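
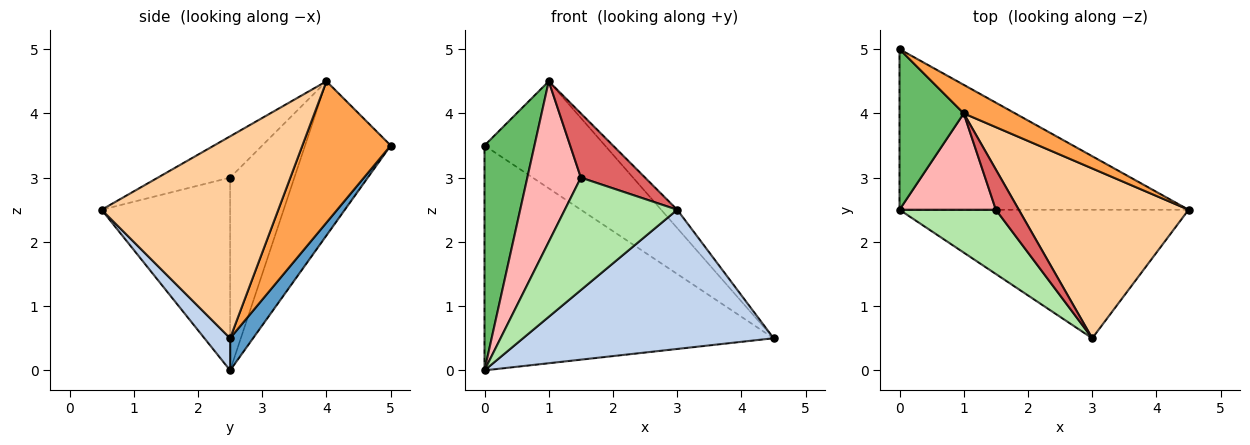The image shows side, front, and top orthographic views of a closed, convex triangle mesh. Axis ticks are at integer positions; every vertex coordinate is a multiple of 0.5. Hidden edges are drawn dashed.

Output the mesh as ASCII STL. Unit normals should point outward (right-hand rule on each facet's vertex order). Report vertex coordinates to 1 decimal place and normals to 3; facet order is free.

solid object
 facet normal 0.064 0.812 -0.580
  outer loop
   vertex 0.0 2.5 0.0
   vertex 0.0 5.0 3.5
   vertex 4.5 2.5 0.5
  endloop
 endfacet
 facet normal 0.075 -0.733 -0.676
  outer loop
   vertex 0.0 2.5 0.0
   vertex 4.5 2.5 0.5
   vertex 3.0 0.5 2.5
  endloop
 endfacet
 facet normal 0.578 0.788 0.210
  outer loop
   vertex 1.0 4.0 4.5
   vertex 4.5 2.5 0.5
   vertex 0.0 5.0 3.5
  endloop
 endfacet
 facet normal 0.764 0.069 0.642
  outer loop
   vertex 1.0 4.0 4.5
   vertex 3.0 0.5 2.5
   vertex 4.5 2.5 0.5
  endloop
 endfacet
 facet normal -0.813 -0.474 0.339
  outer loop
   vertex 1.0 4.0 4.5
   vertex 0.0 5.0 3.5
   vertex 0.0 2.5 0.0
  endloop
 endfacet
 facet normal -0.704 -0.616 0.352
  outer loop
   vertex 1.5 2.5 3.0
   vertex 0.0 2.5 0.0
   vertex 3.0 0.5 2.5
  endloop
 endfacet
 facet normal -0.690 -0.614 0.383
  outer loop
   vertex 1.5 2.5 3.0
   vertex 3.0 0.5 2.5
   vertex 1.0 4.0 4.5
  endloop
 endfacet
 facet normal -0.717 -0.598 0.359
  outer loop
   vertex 1.5 2.5 3.0
   vertex 1.0 4.0 4.5
   vertex 0.0 2.5 0.0
  endloop
 endfacet
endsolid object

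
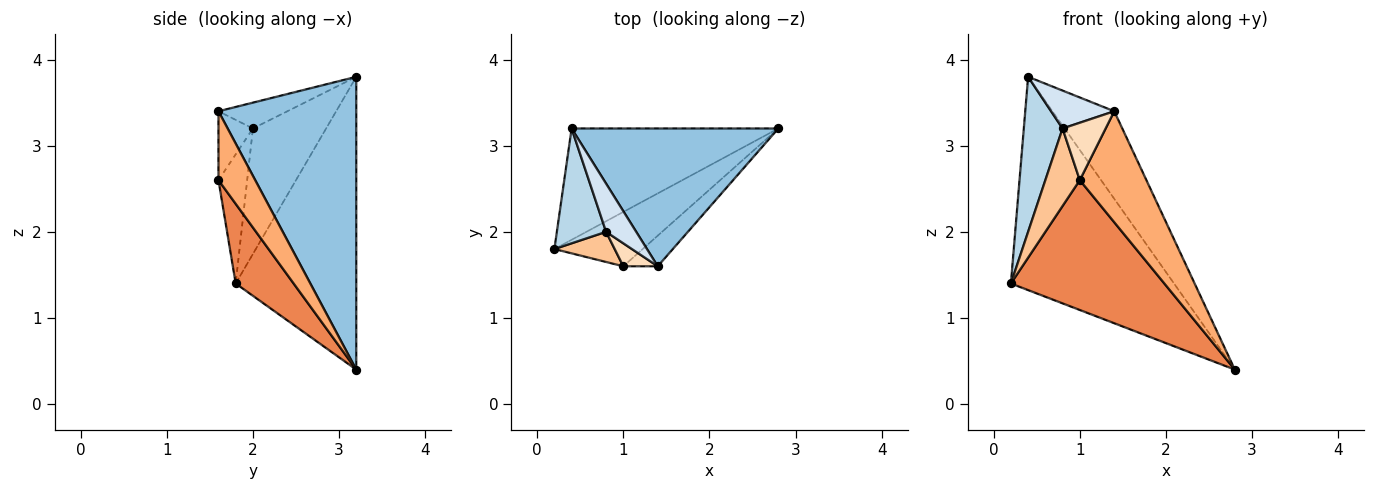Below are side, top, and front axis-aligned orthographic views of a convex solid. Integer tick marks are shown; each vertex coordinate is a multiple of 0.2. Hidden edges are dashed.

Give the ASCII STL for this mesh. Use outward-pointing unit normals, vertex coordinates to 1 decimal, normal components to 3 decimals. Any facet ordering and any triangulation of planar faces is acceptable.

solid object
 facet normal -0.548 0.742 -0.387
  outer loop
   vertex 0.4 3.2 3.8
   vertex 2.8 3.2 0.4
   vertex 0.2 1.8 1.4
  endloop
 endfacet
 facet normal 0.767 0.344 0.541
  outer loop
   vertex 1.4 1.6 3.4
   vertex 2.8 3.2 0.4
   vertex 0.4 3.2 3.8
  endloop
 endfacet
 facet normal -0.835 -0.442 0.327
  outer loop
   vertex 0.8 2.0 3.2
   vertex 0.4 3.2 3.8
   vertex 0.2 1.8 1.4
  endloop
 endfacet
 facet normal -0.559 -0.512 0.652
  outer loop
   vertex 0.8 2.0 3.2
   vertex 1.4 1.6 3.4
   vertex 0.4 3.2 3.8
  endloop
 endfacet
 facet normal 0.329 -0.871 -0.364
  outer loop
   vertex 1.0 1.6 2.6
   vertex 0.2 1.8 1.4
   vertex 2.8 3.2 0.4
  endloop
 endfacet
 facet normal 0.470 -0.851 -0.235
  outer loop
   vertex 1.0 1.6 2.6
   vertex 2.8 3.2 0.4
   vertex 1.4 1.6 3.4
  endloop
 endfacet
 facet normal -0.613 -0.736 0.286
  outer loop
   vertex 1.0 1.6 2.6
   vertex 0.8 2.0 3.2
   vertex 0.2 1.8 1.4
  endloop
 endfacet
 facet normal -0.596 -0.745 0.298
  outer loop
   vertex 1.0 1.6 2.6
   vertex 1.4 1.6 3.4
   vertex 0.8 2.0 3.2
  endloop
 endfacet
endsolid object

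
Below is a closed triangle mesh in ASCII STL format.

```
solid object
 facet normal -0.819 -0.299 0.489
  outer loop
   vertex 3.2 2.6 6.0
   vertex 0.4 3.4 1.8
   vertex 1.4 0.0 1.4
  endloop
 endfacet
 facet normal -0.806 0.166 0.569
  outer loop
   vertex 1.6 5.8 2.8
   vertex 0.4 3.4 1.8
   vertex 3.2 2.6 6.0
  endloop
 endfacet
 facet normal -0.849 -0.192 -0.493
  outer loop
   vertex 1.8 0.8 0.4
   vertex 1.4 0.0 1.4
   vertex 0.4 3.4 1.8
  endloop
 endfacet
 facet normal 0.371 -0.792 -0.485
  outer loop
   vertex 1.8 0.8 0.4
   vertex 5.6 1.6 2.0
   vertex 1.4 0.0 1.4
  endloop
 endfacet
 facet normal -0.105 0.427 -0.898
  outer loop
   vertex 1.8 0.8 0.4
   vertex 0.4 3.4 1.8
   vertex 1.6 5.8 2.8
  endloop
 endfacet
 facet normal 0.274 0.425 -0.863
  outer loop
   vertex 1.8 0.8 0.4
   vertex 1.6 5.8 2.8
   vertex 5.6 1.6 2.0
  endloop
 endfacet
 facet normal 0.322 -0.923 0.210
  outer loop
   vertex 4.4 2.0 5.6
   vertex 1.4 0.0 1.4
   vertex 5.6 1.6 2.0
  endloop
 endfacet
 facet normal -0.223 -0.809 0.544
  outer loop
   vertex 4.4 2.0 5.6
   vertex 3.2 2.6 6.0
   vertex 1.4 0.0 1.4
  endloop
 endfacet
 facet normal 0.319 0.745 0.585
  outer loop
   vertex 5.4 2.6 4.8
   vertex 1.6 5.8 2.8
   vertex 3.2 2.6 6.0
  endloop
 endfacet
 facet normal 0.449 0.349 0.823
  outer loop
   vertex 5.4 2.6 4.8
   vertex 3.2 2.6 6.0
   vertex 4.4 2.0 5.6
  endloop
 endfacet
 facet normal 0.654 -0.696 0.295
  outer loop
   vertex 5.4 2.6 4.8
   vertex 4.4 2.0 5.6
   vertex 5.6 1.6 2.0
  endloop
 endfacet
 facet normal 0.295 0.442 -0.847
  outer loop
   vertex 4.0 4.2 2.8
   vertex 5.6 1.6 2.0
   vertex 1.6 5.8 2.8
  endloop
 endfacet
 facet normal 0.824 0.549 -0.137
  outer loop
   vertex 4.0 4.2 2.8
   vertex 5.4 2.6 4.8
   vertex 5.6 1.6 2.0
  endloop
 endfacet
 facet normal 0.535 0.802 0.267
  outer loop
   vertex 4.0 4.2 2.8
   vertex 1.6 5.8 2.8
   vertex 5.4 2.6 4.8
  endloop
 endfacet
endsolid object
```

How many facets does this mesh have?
14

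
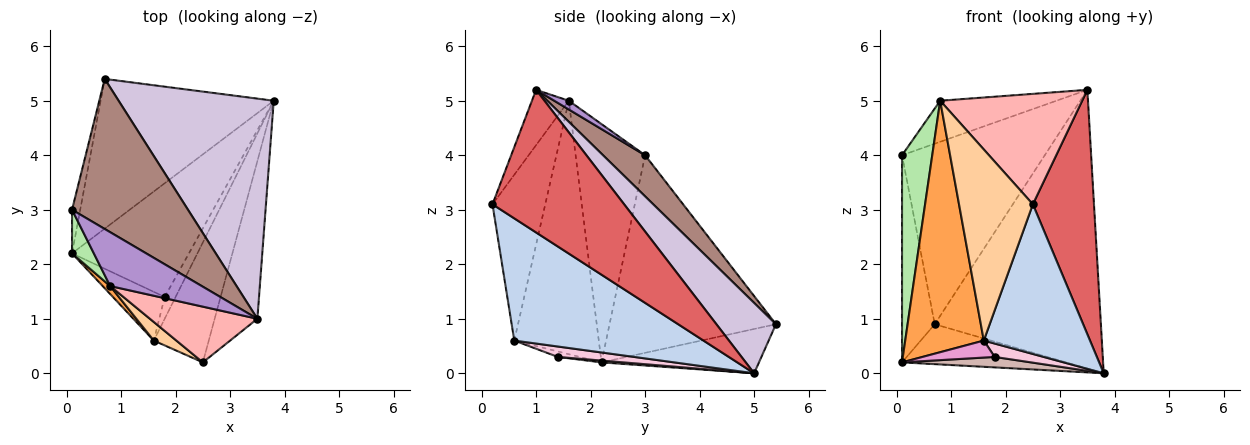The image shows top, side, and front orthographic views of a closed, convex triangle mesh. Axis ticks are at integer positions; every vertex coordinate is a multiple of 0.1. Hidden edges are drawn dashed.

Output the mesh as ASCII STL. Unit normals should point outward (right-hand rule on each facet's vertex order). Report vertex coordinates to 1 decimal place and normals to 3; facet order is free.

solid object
 facet normal -0.240 0.250 -0.938
  outer loop
   vertex 0.7 5.4 0.9
   vertex 3.8 5.0 0.0
   vertex 0.1 2.2 0.2
  endloop
 endfacet
 facet normal 0.812 -0.456 -0.365
  outer loop
   vertex 1.6 0.6 0.6
   vertex 3.8 5.0 0.0
   vertex 2.5 0.2 3.1
  endloop
 endfacet
 facet normal -0.732 -0.681 0.022
  outer loop
   vertex 1.6 0.6 0.6
   vertex 0.8 1.6 5.0
   vertex 0.1 2.2 0.2
  endloop
 endfacet
 facet normal -0.580 -0.811 0.079
  outer loop
   vertex 1.6 0.6 0.6
   vertex 2.5 0.2 3.1
   vertex 0.8 1.6 5.0
  endloop
 endfacet
 facet normal -0.980 0.193 -0.041
  outer loop
   vertex 0.1 3.0 4.0
   vertex 0.7 5.4 0.9
   vertex 0.1 2.2 0.2
  endloop
 endfacet
 facet normal -0.914 -0.397 0.084
  outer loop
   vertex 0.1 3.0 4.0
   vertex 0.1 2.2 0.2
   vertex 0.8 1.6 5.0
  endloop
 endfacet
 facet normal 0.875 -0.406 -0.262
  outer loop
   vertex 3.5 1.0 5.2
   vertex 2.5 0.2 3.1
   vertex 3.8 5.0 0.0
  endloop
 endfacet
 facet normal -0.226 -0.870 0.439
  outer loop
   vertex 3.5 1.0 5.2
   vertex 0.8 1.6 5.0
   vertex 2.5 0.2 3.1
  endloop
 endfacet
 facet normal 0.076 0.604 0.793
  outer loop
   vertex 3.5 1.0 5.2
   vertex 0.1 3.0 4.0
   vertex 0.8 1.6 5.0
  endloop
 endfacet
 facet normal 0.271 0.755 0.597
  outer loop
   vertex 3.5 1.0 5.2
   vertex 3.8 5.0 0.0
   vertex 0.7 5.4 0.9
  endloop
 endfacet
 facet normal 0.221 0.750 0.623
  outer loop
   vertex 3.5 1.0 5.2
   vertex 0.7 5.4 0.9
   vertex 0.1 3.0 4.0
  endloop
 endfacet
 facet normal 0.015 -0.092 -0.996
  outer loop
   vertex 1.8 1.4 0.3
   vertex 0.1 2.2 0.2
   vertex 3.8 5.0 0.0
  endloop
 endfacet
 facet normal -0.099 -0.328 -0.940
  outer loop
   vertex 1.8 1.4 0.3
   vertex 1.6 0.6 0.6
   vertex 0.1 2.2 0.2
  endloop
 endfacet
 facet normal 0.631 -0.406 -0.661
  outer loop
   vertex 1.8 1.4 0.3
   vertex 3.8 5.0 0.0
   vertex 1.6 0.6 0.6
  endloop
 endfacet
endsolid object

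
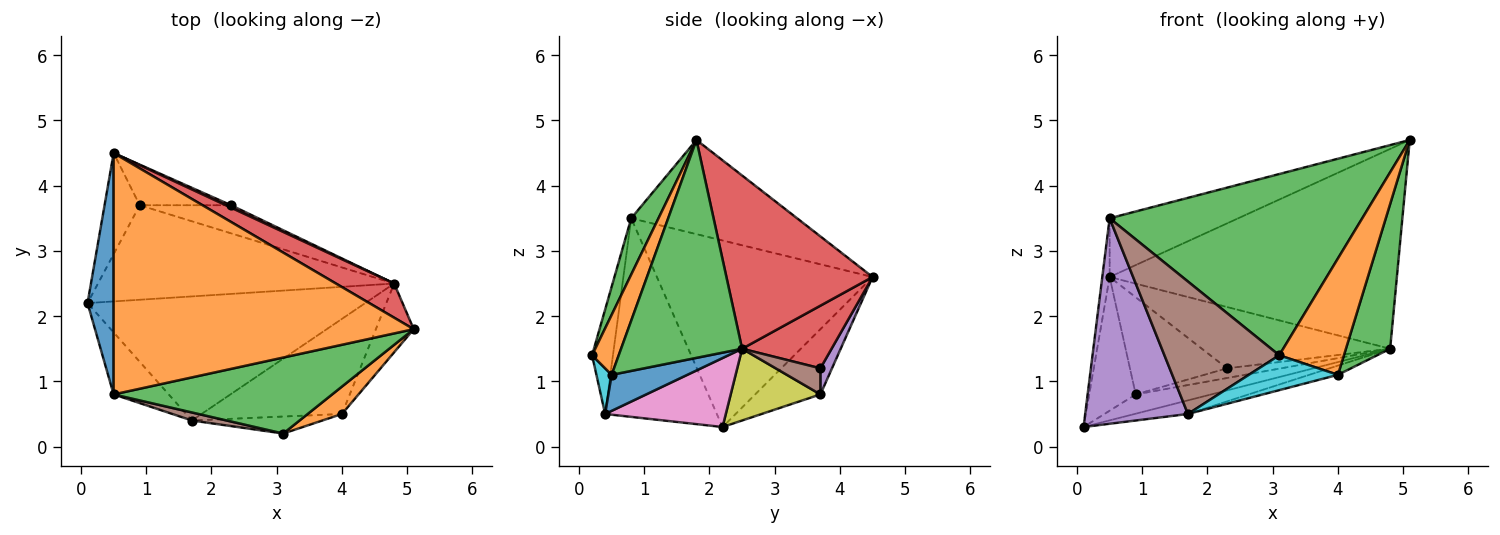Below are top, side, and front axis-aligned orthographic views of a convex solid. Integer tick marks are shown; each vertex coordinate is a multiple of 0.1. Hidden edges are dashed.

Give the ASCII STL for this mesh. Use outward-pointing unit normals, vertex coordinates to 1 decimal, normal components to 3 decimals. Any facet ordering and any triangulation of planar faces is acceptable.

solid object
 facet normal -0.990 0.034 0.138
  outer loop
   vertex 0.5 0.8 3.5
   vertex 0.5 4.5 2.6
   vertex 0.1 2.2 0.3
  endloop
 endfacet
 facet normal -0.292 0.226 0.929
  outer loop
   vertex 0.5 0.8 3.5
   vertex 5.1 1.8 4.7
   vertex 0.5 4.5 2.6
  endloop
 endfacet
 facet normal 0.099 -0.918 0.385
  outer loop
   vertex 0.5 0.8 3.5
   vertex 3.1 0.2 1.4
   vertex 5.1 1.8 4.7
  endloop
 endfacet
 facet normal 0.448 0.881 0.151
  outer loop
   vertex 4.8 2.5 1.5
   vertex 0.5 4.5 2.6
   vertex 5.1 1.8 4.7
  endloop
 endfacet
 facet normal -0.721 -0.663 -0.200
  outer loop
   vertex 1.7 0.4 0.5
   vertex 0.5 0.8 3.5
   vertex 0.1 2.2 0.3
  endloop
 endfacet
 facet normal -0.179 -0.982 0.060
  outer loop
   vertex 1.7 0.4 0.5
   vertex 3.1 0.2 1.4
   vertex 0.5 0.8 3.5
  endloop
 endfacet
 facet normal 0.240 0.106 -0.965
  outer loop
   vertex 1.7 0.4 0.5
   vertex 0.1 2.2 0.3
   vertex 4.8 2.5 1.5
  endloop
 endfacet
 facet normal -0.746 0.532 -0.402
  outer loop
   vertex 0.9 3.7 0.8
   vertex 0.1 2.2 0.3
   vertex 0.5 4.5 2.6
  endloop
 endfacet
 facet normal 0.231 0.195 -0.953
  outer loop
   vertex 0.9 3.7 0.8
   vertex 4.8 2.5 1.5
   vertex 0.1 2.2 0.3
  endloop
 endfacet
 facet normal 0.152 -0.888 -0.433
  outer loop
   vertex 4.0 0.5 1.1
   vertex 3.1 0.2 1.4
   vertex 1.7 0.4 0.5
  endloop
 endfacet
 facet normal 0.247 0.094 -0.964
  outer loop
   vertex 4.0 0.5 1.1
   vertex 1.7 0.4 0.5
   vertex 4.8 2.5 1.5
  endloop
 endfacet
 facet normal 0.372 -0.904 0.213
  outer loop
   vertex 4.0 0.5 1.1
   vertex 5.1 1.8 4.7
   vertex 3.1 0.2 1.4
  endloop
 endfacet
 facet normal 0.927 -0.339 -0.161
  outer loop
   vertex 4.0 0.5 1.1
   vertex 4.8 2.5 1.5
   vertex 5.1 1.8 4.7
  endloop
 endfacet
 facet normal 0.429 0.903 0.036
  outer loop
   vertex 2.3 3.7 1.2
   vertex 0.5 4.5 2.6
   vertex 4.8 2.5 1.5
  endloop
 endfacet
 facet normal 0.110 0.917 -0.383
  outer loop
   vertex 2.3 3.7 1.2
   vertex 0.9 3.7 0.8
   vertex 0.5 4.5 2.6
  endloop
 endfacet
 facet normal 0.261 0.315 -0.913
  outer loop
   vertex 2.3 3.7 1.2
   vertex 4.8 2.5 1.5
   vertex 0.9 3.7 0.8
  endloop
 endfacet
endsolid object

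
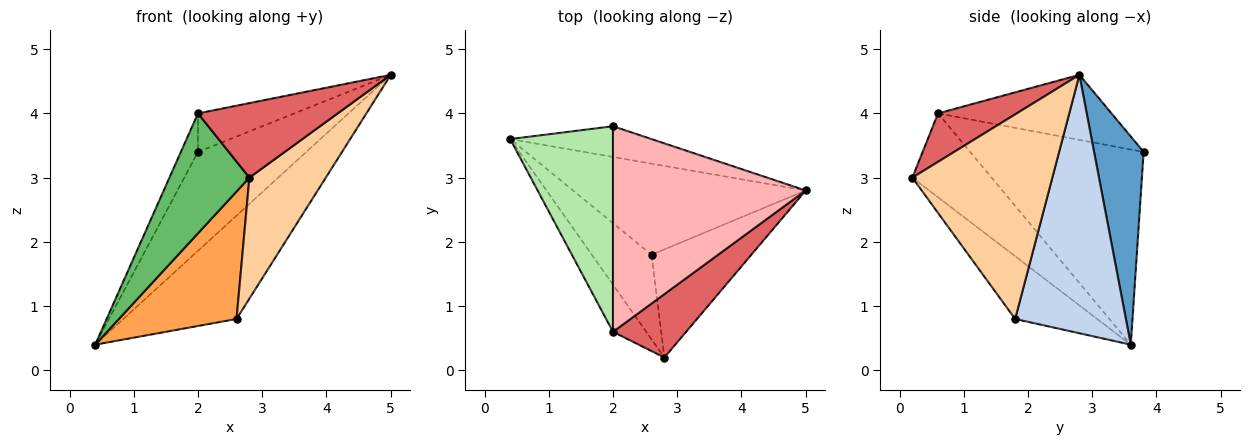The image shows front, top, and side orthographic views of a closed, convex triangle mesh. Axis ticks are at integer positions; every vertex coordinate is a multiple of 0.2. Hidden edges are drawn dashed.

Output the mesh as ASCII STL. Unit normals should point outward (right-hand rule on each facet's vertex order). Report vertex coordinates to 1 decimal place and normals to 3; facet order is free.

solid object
 facet normal 0.400 0.875 -0.272
  outer loop
   vertex 2.0 3.8 3.4
   vertex 5.0 2.8 4.6
   vertex 0.4 3.6 0.4
  endloop
 endfacet
 facet normal 0.592 0.605 -0.533
  outer loop
   vertex 2.6 1.8 0.8
   vertex 0.4 3.6 0.4
   vertex 5.0 2.8 4.6
  endloop
 endfacet
 facet normal -0.502 -0.720 -0.478
  outer loop
   vertex 2.6 1.8 0.8
   vertex 2.8 0.2 3.0
   vertex 0.4 3.6 0.4
  endloop
 endfacet
 facet normal 0.807 -0.440 -0.394
  outer loop
   vertex 2.6 1.8 0.8
   vertex 5.0 2.8 4.6
   vertex 2.8 0.2 3.0
  endloop
 endfacet
 facet normal -0.678 -0.684 -0.269
  outer loop
   vertex 2.0 0.6 4.0
   vertex 0.4 3.6 0.4
   vertex 2.8 0.2 3.0
  endloop
 endfacet
 facet normal -0.881 0.087 0.464
  outer loop
   vertex 2.0 0.6 4.0
   vertex 2.0 3.8 3.4
   vertex 0.4 3.6 0.4
  endloop
 endfacet
 facet normal 0.394 -0.700 0.595
  outer loop
   vertex 2.0 0.6 4.0
   vertex 2.8 0.2 3.0
   vertex 5.0 2.8 4.6
  endloop
 endfacet
 facet normal -0.315 0.175 0.933
  outer loop
   vertex 2.0 0.6 4.0
   vertex 5.0 2.8 4.6
   vertex 2.0 3.8 3.4
  endloop
 endfacet
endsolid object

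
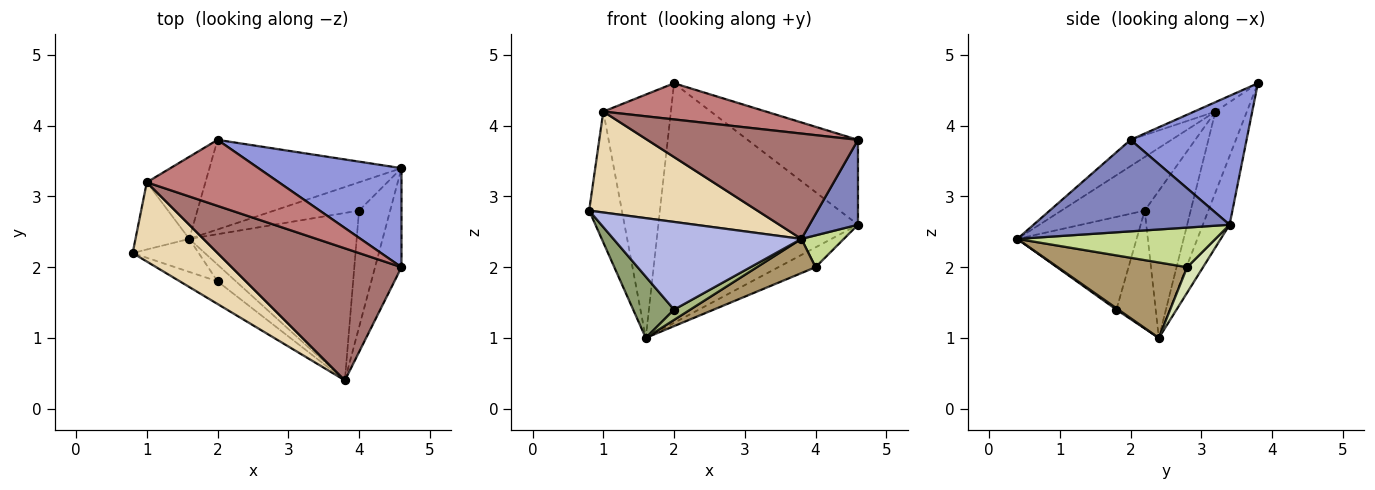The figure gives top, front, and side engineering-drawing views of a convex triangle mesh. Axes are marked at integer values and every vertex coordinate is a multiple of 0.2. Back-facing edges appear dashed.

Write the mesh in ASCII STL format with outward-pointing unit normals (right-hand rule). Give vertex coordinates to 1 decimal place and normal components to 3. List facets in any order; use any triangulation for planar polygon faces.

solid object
 facet normal -0.124 0.929 -0.348
  outer loop
   vertex 1.6 2.4 1.0
   vertex 2.0 3.8 4.6
   vertex 4.6 3.4 2.6
  endloop
 endfacet
 facet normal 0.935 -0.231 -0.270
  outer loop
   vertex 4.6 2.0 3.8
   vertex 3.8 0.4 2.4
   vertex 4.6 3.4 2.6
  endloop
 endfacet
 facet normal 0.565 0.537 0.627
  outer loop
   vertex 4.6 2.0 3.8
   vertex 4.6 3.4 2.6
   vertex 2.0 3.8 4.6
  endloop
 endfacet
 facet normal -0.523 -0.825 -0.213
  outer loop
   vertex 2.0 1.8 1.4
   vertex 3.8 0.4 2.4
   vertex 0.8 2.2 2.8
  endloop
 endfacet
 facet normal -0.646 -0.672 -0.362
  outer loop
   vertex 2.0 1.8 1.4
   vertex 0.8 2.2 2.8
   vertex 1.6 2.4 1.0
  endloop
 endfacet
 facet normal 0.065 -0.523 -0.850
  outer loop
   vertex 2.0 1.8 1.4
   vertex 1.6 2.4 1.0
   vertex 3.8 0.4 2.4
  endloop
 endfacet
 facet normal 0.775 -0.166 -0.609
  outer loop
   vertex 4.0 2.8 2.0
   vertex 4.6 3.4 2.6
   vertex 3.8 0.4 2.4
  endloop
 endfacet
 facet normal 0.239 0.557 -0.796
  outer loop
   vertex 4.0 2.8 2.0
   vertex 1.6 2.4 1.0
   vertex 4.6 3.4 2.6
  endloop
 endfacet
 facet normal 0.404 -0.183 -0.896
  outer loop
   vertex 4.0 2.8 2.0
   vertex 3.8 0.4 2.4
   vertex 1.6 2.4 1.0
  endloop
 endfacet
 facet normal -0.781 0.556 -0.285
  outer loop
   vertex 1.0 3.2 4.2
   vertex 1.6 2.4 1.0
   vertex 0.8 2.2 2.8
  endloop
 endfacet
 facet normal -0.403 0.867 -0.292
  outer loop
   vertex 1.0 3.2 4.2
   vertex 2.0 3.8 4.6
   vertex 1.6 2.4 1.0
  endloop
 endfacet
 facet normal -0.363 -0.733 0.575
  outer loop
   vertex 1.0 3.2 4.2
   vertex 0.8 2.2 2.8
   vertex 3.8 0.4 2.4
  endloop
 endfacet
 facet normal -0.120 -0.619 0.776
  outer loop
   vertex 1.0 3.2 4.2
   vertex 3.8 0.4 2.4
   vertex 4.6 2.0 3.8
  endloop
 endfacet
 facet normal -0.063 -0.479 0.875
  outer loop
   vertex 1.0 3.2 4.2
   vertex 4.6 2.0 3.8
   vertex 2.0 3.8 4.6
  endloop
 endfacet
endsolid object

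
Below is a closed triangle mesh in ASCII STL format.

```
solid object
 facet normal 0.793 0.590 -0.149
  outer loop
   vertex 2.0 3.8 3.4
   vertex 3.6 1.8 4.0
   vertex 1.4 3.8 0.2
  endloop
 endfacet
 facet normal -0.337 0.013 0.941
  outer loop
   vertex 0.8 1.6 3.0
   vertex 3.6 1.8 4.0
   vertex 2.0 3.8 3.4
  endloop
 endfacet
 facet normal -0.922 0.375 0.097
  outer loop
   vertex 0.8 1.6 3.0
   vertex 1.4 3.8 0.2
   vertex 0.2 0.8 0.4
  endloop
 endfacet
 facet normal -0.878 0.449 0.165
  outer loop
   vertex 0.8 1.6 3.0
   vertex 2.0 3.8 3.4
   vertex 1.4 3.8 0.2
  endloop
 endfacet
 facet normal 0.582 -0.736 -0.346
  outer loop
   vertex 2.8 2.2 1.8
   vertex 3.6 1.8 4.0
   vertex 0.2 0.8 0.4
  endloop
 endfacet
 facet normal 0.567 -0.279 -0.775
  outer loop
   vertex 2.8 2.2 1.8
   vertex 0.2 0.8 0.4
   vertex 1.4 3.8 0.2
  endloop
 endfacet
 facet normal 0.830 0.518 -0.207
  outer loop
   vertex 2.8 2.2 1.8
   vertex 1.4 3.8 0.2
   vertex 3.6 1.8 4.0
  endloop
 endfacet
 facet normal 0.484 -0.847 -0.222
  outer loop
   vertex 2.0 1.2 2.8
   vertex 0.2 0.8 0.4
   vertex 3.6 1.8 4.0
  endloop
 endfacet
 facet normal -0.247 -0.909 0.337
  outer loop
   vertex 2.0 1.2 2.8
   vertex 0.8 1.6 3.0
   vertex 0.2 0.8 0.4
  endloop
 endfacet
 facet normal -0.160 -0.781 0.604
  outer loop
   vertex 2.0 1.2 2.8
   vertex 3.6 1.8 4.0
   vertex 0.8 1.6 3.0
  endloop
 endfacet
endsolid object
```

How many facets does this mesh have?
10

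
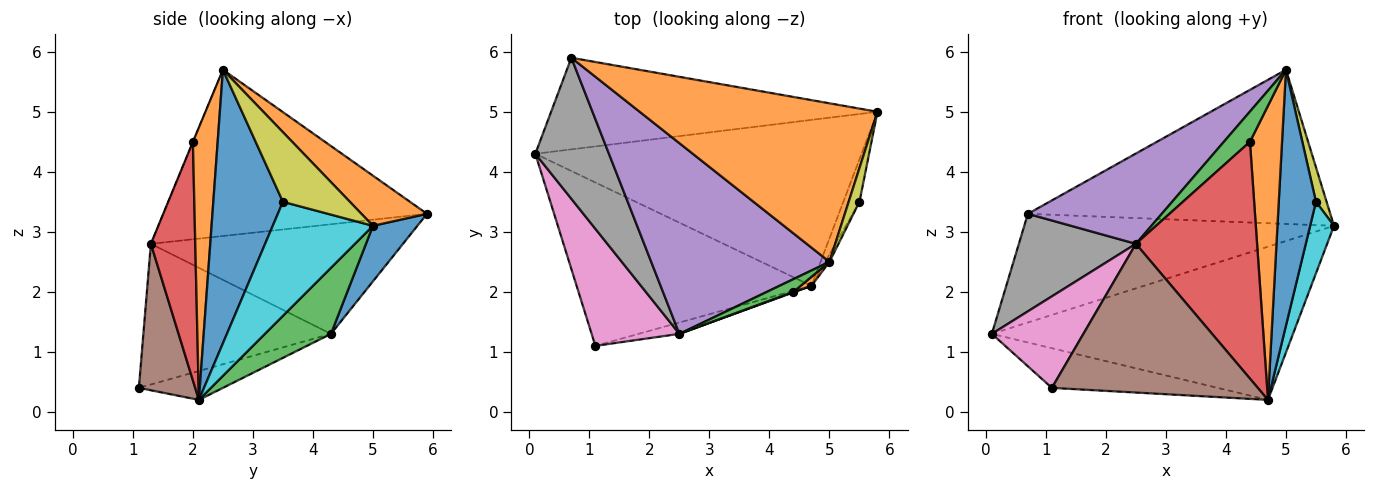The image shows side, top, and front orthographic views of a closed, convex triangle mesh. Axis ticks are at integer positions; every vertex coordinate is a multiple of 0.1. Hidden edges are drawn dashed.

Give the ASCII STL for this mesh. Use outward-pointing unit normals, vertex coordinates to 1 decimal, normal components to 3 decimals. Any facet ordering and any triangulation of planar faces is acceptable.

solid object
 facet normal 0.109 0.760 -0.641
  outer loop
   vertex 0.7 5.9 3.3
   vertex 5.8 5.0 3.1
   vertex 0.1 4.3 1.3
  endloop
 endfacet
 facet normal 0.149 0.689 0.709
  outer loop
   vertex 0.7 5.9 3.3
   vertex 5.0 2.5 5.7
   vertex 5.8 5.0 3.1
  endloop
 endfacet
 facet normal 0.147 0.671 -0.727
  outer loop
   vertex 4.7 2.1 0.2
   vertex 0.1 4.3 1.3
   vertex 5.8 5.0 3.1
  endloop
 endfacet
 facet normal -0.119 0.234 -0.965
  outer loop
   vertex 4.7 2.1 0.2
   vertex 1.1 1.1 0.4
   vertex 0.1 4.3 1.3
  endloop
 endfacet
 facet normal -0.644 -0.327 0.691
  outer loop
   vertex 2.5 1.3 2.8
   vertex 5.0 2.5 5.7
   vertex 0.7 5.9 3.3
  endloop
 endfacet
 facet normal 0.263 -0.962 -0.073
  outer loop
   vertex 2.5 1.3 2.8
   vertex 1.1 1.1 0.4
   vertex 4.7 2.1 0.2
  endloop
 endfacet
 facet normal -0.784 -0.383 0.489
  outer loop
   vertex 2.5 1.3 2.8
   vertex 0.1 4.3 1.3
   vertex 1.1 1.1 0.4
  endloop
 endfacet
 facet normal -0.775 -0.360 0.520
  outer loop
   vertex 2.5 1.3 2.8
   vertex 0.7 5.9 3.3
   vertex 0.1 4.3 1.3
  endloop
 endfacet
 facet normal 0.976 -0.155 0.151
  outer loop
   vertex 5.5 3.5 3.5
   vertex 5.8 5.0 3.1
   vertex 5.0 2.5 5.7
  endloop
 endfacet
 facet normal 0.964 -0.229 -0.136
  outer loop
   vertex 5.5 3.5 3.5
   vertex 4.7 2.1 0.2
   vertex 5.8 5.0 3.1
  endloop
 endfacet
 facet normal 0.882 -0.471 -0.014
  outer loop
   vertex 5.5 3.5 3.5
   vertex 5.0 2.5 5.7
   vertex 4.7 2.1 0.2
  endloop
 endfacet
 facet normal 0.611 -0.791 0.024
  outer loop
   vertex 4.4 2.0 4.5
   vertex 4.7 2.1 0.2
   vertex 5.0 2.5 5.7
  endloop
 endfacet
 facet normal -0.007 -0.922 0.388
  outer loop
   vertex 4.4 2.0 4.5
   vertex 5.0 2.5 5.7
   vertex 2.5 1.3 2.8
  endloop
 endfacet
 facet normal 0.344 -0.939 0.002
  outer loop
   vertex 4.4 2.0 4.5
   vertex 2.5 1.3 2.8
   vertex 4.7 2.1 0.2
  endloop
 endfacet
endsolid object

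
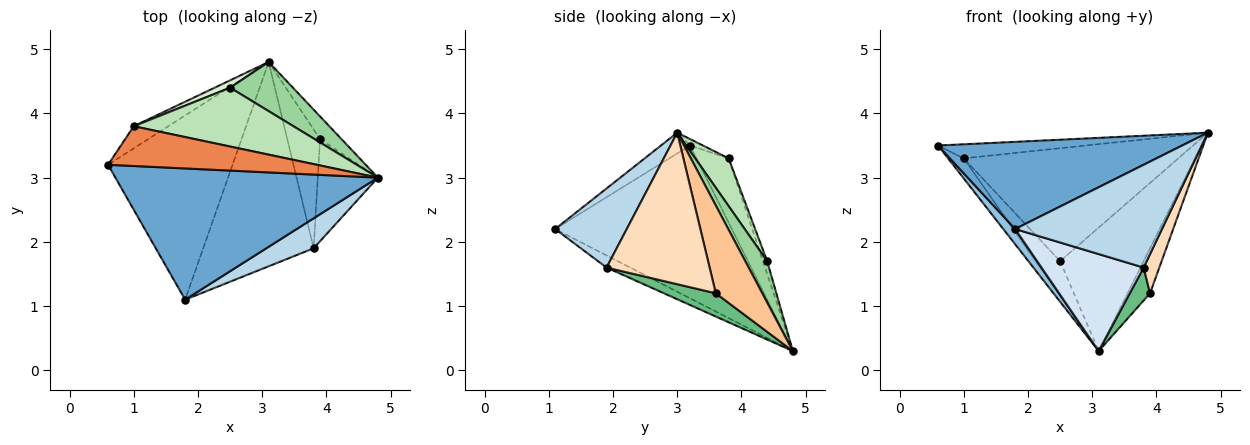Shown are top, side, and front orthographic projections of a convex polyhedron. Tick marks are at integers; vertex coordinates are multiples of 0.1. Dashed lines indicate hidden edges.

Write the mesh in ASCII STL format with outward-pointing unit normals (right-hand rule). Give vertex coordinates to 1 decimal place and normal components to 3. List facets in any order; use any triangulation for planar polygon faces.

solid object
 facet normal -0.066 -0.552 0.831
  outer loop
   vertex 1.8 1.1 2.2
   vertex 4.8 3.0 3.7
   vertex 0.6 3.2 3.5
  endloop
 endfacet
 facet normal -0.774 -0.052 -0.631
  outer loop
   vertex 3.1 4.8 0.3
   vertex 1.8 1.1 2.2
   vertex 0.6 3.2 3.5
  endloop
 endfacet
 facet normal 0.424 -0.869 0.254
  outer loop
   vertex 3.8 1.9 1.6
   vertex 4.8 3.0 3.7
   vertex 1.8 1.1 2.2
  endloop
 endfacet
 facet normal -0.099 -0.427 -0.899
  outer loop
   vertex 3.8 1.9 1.6
   vertex 1.8 1.1 2.2
   vertex 3.1 4.8 0.3
  endloop
 endfacet
 facet normal -0.029 0.333 0.942
  outer loop
   vertex 1.0 3.8 3.3
   vertex 0.6 3.2 3.5
   vertex 4.8 3.0 3.7
  endloop
 endfacet
 facet normal -0.809 0.395 -0.435
  outer loop
   vertex 1.0 3.8 3.3
   vertex 3.1 4.8 0.3
   vertex 0.6 3.2 3.5
  endloop
 endfacet
 facet normal 0.879 0.425 -0.214
  outer loop
   vertex 3.9 3.6 1.2
   vertex 3.1 4.8 0.3
   vertex 4.8 3.0 3.7
  endloop
 endfacet
 facet normal 0.920 -0.140 -0.365
  outer loop
   vertex 3.9 3.6 1.2
   vertex 4.8 3.0 3.7
   vertex 3.8 1.9 1.6
  endloop
 endfacet
 facet normal 0.564 -0.220 -0.796
  outer loop
   vertex 3.9 3.6 1.2
   vertex 3.8 1.9 1.6
   vertex 3.1 4.8 0.3
  endloop
 endfacet
 facet normal 0.237 0.903 0.359
  outer loop
   vertex 2.5 4.4 1.7
   vertex 4.8 3.0 3.7
   vertex 3.1 4.8 0.3
  endloop
 endfacet
 facet normal 0.137 0.879 0.458
  outer loop
   vertex 2.5 4.4 1.7
   vertex 1.0 3.8 3.3
   vertex 4.8 3.0 3.7
  endloop
 endfacet
 facet normal -0.169 0.964 0.203
  outer loop
   vertex 2.5 4.4 1.7
   vertex 3.1 4.8 0.3
   vertex 1.0 3.8 3.3
  endloop
 endfacet
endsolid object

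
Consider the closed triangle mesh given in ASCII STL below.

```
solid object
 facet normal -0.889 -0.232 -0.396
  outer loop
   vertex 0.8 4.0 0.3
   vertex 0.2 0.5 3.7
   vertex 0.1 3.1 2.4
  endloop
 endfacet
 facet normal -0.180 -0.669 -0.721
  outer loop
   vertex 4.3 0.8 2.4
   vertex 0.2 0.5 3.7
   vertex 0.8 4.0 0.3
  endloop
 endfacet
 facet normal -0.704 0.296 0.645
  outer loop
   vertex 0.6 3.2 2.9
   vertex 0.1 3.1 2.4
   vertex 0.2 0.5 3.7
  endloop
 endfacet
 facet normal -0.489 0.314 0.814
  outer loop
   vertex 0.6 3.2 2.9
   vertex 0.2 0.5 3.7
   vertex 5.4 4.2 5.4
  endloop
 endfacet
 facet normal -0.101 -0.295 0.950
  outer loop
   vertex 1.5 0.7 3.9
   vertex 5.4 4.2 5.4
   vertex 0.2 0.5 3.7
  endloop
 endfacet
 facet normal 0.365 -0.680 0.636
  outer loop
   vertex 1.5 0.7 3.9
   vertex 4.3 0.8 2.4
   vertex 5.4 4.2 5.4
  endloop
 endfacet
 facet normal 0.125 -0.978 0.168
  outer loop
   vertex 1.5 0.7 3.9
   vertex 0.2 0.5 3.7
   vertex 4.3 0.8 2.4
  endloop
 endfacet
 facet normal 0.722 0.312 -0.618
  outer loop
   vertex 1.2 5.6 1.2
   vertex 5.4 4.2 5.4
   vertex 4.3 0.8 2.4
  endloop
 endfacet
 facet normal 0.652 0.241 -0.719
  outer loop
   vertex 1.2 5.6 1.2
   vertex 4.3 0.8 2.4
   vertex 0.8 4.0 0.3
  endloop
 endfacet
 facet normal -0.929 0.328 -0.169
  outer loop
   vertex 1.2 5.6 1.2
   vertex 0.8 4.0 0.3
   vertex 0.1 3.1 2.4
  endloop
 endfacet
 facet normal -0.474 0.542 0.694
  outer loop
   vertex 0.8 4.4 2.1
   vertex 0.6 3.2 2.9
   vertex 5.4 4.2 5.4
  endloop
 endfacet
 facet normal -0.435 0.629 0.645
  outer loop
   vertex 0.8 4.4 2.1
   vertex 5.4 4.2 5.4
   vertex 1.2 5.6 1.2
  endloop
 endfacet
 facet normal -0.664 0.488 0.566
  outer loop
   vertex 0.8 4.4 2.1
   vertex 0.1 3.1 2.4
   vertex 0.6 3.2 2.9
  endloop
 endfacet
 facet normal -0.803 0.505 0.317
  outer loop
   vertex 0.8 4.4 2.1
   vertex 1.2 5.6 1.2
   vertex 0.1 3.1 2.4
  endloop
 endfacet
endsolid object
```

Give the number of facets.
14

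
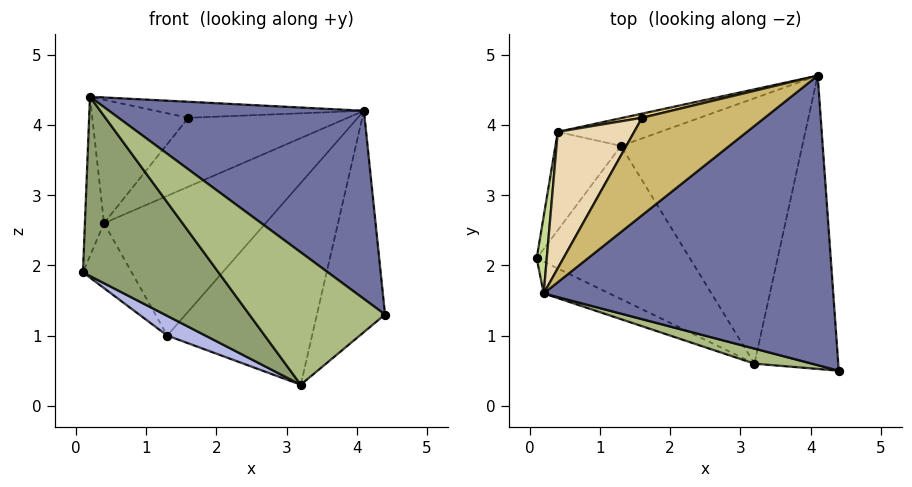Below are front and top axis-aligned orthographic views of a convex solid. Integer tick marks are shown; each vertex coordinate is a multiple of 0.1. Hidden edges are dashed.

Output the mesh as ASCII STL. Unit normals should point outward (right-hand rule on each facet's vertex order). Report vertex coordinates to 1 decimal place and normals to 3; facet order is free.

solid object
 facet normal 0.430 -0.492 0.757
  outer loop
   vertex 0.2 1.6 4.4
   vertex 4.4 0.5 1.3
   vertex 4.1 4.7 4.2
  endloop
 endfacet
 facet normal 0.582 0.490 -0.649
  outer loop
   vertex 3.2 0.6 0.3
   vertex 4.1 4.7 4.2
   vertex 4.4 0.5 1.3
  endloop
 endfacet
 facet normal 0.570 0.497 -0.654
  outer loop
   vertex 3.2 0.6 0.3
   vertex 1.3 3.7 1.0
   vertex 4.1 4.7 4.2
  endloop
 endfacet
 facet normal -0.498 -0.111 -0.860
  outer loop
   vertex 3.2 0.6 0.3
   vertex 0.1 2.1 1.9
   vertex 1.3 3.7 1.0
  endloop
 endfacet
 facet normal -0.493 -0.857 -0.152
  outer loop
   vertex 3.2 0.6 0.3
   vertex 0.2 1.6 4.4
   vertex 0.1 2.1 1.9
  endloop
 endfacet
 facet normal -0.174 -0.978 0.111
  outer loop
   vertex 3.2 0.6 0.3
   vertex 4.4 0.5 1.3
   vertex 0.2 1.6 4.4
  endloop
 endfacet
 facet normal -0.988 0.139 0.067
  outer loop
   vertex 0.4 3.9 2.6
   vertex 0.1 2.1 1.9
   vertex 0.2 1.6 4.4
  endloop
 endfacet
 facet normal -0.806 0.326 -0.494
  outer loop
   vertex 0.4 3.9 2.6
   vertex 1.3 3.7 1.0
   vertex 0.1 2.1 1.9
  endloop
 endfacet
 facet normal -0.127 0.973 -0.193
  outer loop
   vertex 0.4 3.9 2.6
   vertex 4.1 4.7 4.2
   vertex 1.3 3.7 1.0
  endloop
 endfacet
 facet normal -0.078 0.162 0.984
  outer loop
   vertex 1.6 4.1 4.1
   vertex 0.2 1.6 4.4
   vertex 4.1 4.7 4.2
  endloop
 endfacet
 facet normal -0.235 0.970 0.059
  outer loop
   vertex 1.6 4.1 4.1
   vertex 4.1 4.7 4.2
   vertex 0.4 3.9 2.6
  endloop
 endfacet
 facet normal -0.720 0.465 0.514
  outer loop
   vertex 1.6 4.1 4.1
   vertex 0.4 3.9 2.6
   vertex 0.2 1.6 4.4
  endloop
 endfacet
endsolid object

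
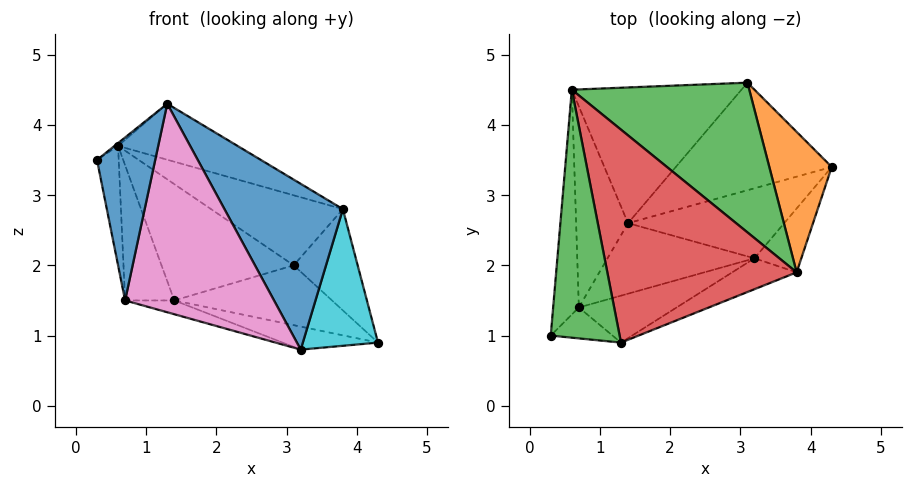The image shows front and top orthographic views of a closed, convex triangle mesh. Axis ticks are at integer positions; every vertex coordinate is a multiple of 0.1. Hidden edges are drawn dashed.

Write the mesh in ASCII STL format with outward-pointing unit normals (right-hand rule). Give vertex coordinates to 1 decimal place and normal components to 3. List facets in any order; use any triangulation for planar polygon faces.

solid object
 facet normal 0.051 -0.981 -0.186
  outer loop
   vertex 0.7 1.4 1.5
   vertex 1.3 0.9 4.3
   vertex 0.3 1.0 3.5
  endloop
 endfacet
 facet normal -0.980 0.094 -0.177
  outer loop
   vertex 0.6 4.5 3.7
   vertex 0.7 1.4 1.5
   vertex 0.3 1.0 3.5
  endloop
 endfacet
 facet normal -0.624 0.009 0.781
  outer loop
   vertex 0.6 4.5 3.7
   vertex 0.3 1.0 3.5
   vertex 1.3 0.9 4.3
  endloop
 endfacet
 facet normal -0.300 0.464 -0.834
  outer loop
   vertex 1.4 2.6 1.5
   vertex 3.1 4.6 2.0
   vertex 4.3 3.4 0.9
  endloop
 endfacet
 facet normal -0.477 0.572 -0.667
  outer loop
   vertex 1.4 2.6 1.5
   vertex 0.6 4.5 3.7
   vertex 3.1 4.6 2.0
  endloop
 endfacet
 facet normal -0.691 0.403 -0.600
  outer loop
   vertex 1.4 2.6 1.5
   vertex 0.7 1.4 1.5
   vertex 0.6 4.5 3.7
  endloop
 endfacet
 facet normal 0.207 -0.954 -0.215
  outer loop
   vertex 3.2 2.1 0.8
   vertex 1.3 0.9 4.3
   vertex 0.7 1.4 1.5
  endloop
 endfacet
 facet normal -0.272 0.301 -0.914
  outer loop
   vertex 3.2 2.1 0.8
   vertex 1.4 2.6 1.5
   vertex 4.3 3.4 0.9
  endloop
 endfacet
 facet normal -0.312 0.182 -0.932
  outer loop
   vertex 3.2 2.1 0.8
   vertex 0.7 1.4 1.5
   vertex 1.4 2.6 1.5
  endloop
 endfacet
 facet normal 0.743 -0.607 -0.283
  outer loop
   vertex 3.8 1.9 2.8
   vertex 3.2 2.1 0.8
   vertex 4.3 3.4 0.9
  endloop
 endfacet
 facet normal 0.273 -0.946 -0.176
  outer loop
   vertex 3.8 1.9 2.8
   vertex 1.3 0.9 4.3
   vertex 3.2 2.1 0.8
  endloop
 endfacet
 facet normal 0.799 0.352 0.488
  outer loop
   vertex 3.8 1.9 2.8
   vertex 4.3 3.4 0.9
   vertex 3.1 4.6 2.0
  endloop
 endfacet
 facet normal 0.514 0.363 0.777
  outer loop
   vertex 3.8 1.9 2.8
   vertex 3.1 4.6 2.0
   vertex 0.6 4.5 3.7
  endloop
 endfacet
 facet normal 0.432 0.229 0.872
  outer loop
   vertex 3.8 1.9 2.8
   vertex 0.6 4.5 3.7
   vertex 1.3 0.9 4.3
  endloop
 endfacet
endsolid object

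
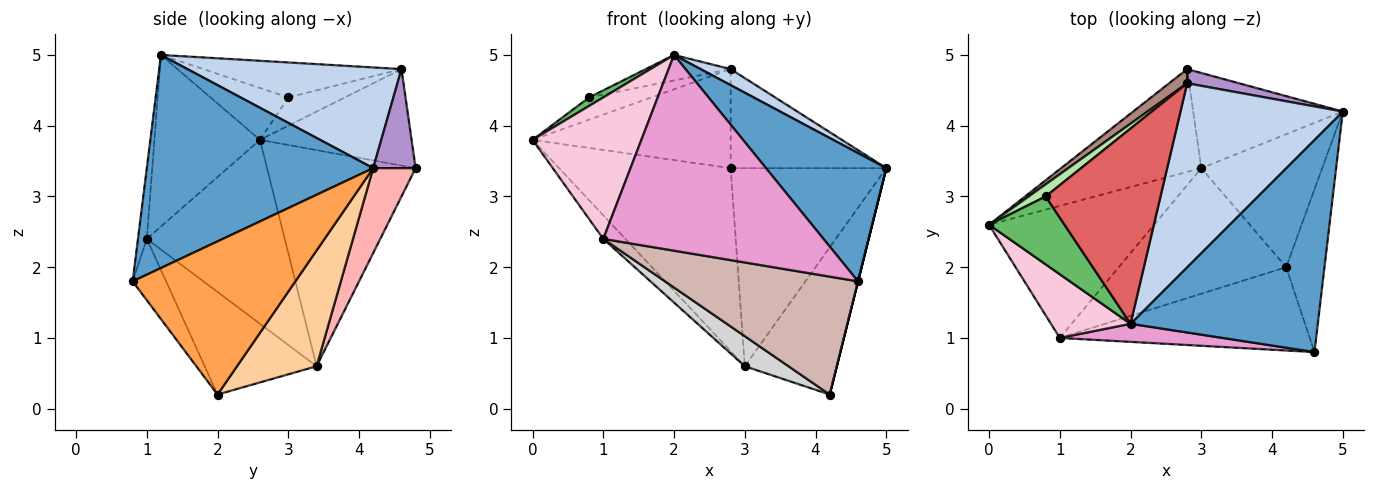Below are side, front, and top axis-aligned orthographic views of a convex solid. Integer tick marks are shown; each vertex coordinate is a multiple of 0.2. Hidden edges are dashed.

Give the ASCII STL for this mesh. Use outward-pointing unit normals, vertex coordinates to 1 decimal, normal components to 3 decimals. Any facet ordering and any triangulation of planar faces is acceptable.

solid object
 facet normal 0.698 -0.371 0.613
  outer loop
   vertex 2.0 1.2 5.0
   vertex 4.6 0.8 1.8
   vertex 5.0 4.2 3.4
  endloop
 endfacet
 facet normal 0.526 -0.074 0.847
  outer loop
   vertex 2.8 4.6 4.8
   vertex 2.0 1.2 5.0
   vertex 5.0 4.2 3.4
  endloop
 endfacet
 facet normal 0.970 0.000 -0.243
  outer loop
   vertex 4.2 2.0 0.2
   vertex 5.0 4.2 3.4
   vertex 4.6 0.8 1.8
  endloop
 endfacet
 facet normal 0.540 0.624 -0.564
  outer loop
   vertex 4.2 2.0 0.2
   vertex 3.0 3.4 0.6
   vertex 5.0 4.2 3.4
  endloop
 endfacet
 facet normal -0.564 -0.102 0.820
  outer loop
   vertex 0.8 3.0 4.4
   vertex 0.0 2.6 3.8
   vertex 2.0 1.2 5.0
  endloop
 endfacet
 facet normal -0.624 0.686 0.374
  outer loop
   vertex 0.8 3.0 4.4
   vertex 2.8 4.6 4.8
   vertex 0.0 2.6 3.8
  endloop
 endfacet
 facet normal -0.289 0.124 0.949
  outer loop
   vertex 0.8 3.0 4.4
   vertex 2.0 1.2 5.0
   vertex 2.8 4.6 4.8
  endloop
 endfacet
 facet normal 0.239 0.875 -0.421
  outer loop
   vertex 2.8 4.8 3.4
   vertex 5.0 4.2 3.4
   vertex 3.0 3.4 0.6
  endloop
 endfacet
 facet normal 0.261 0.956 0.137
  outer loop
   vertex 2.8 4.8 3.4
   vertex 2.8 4.6 4.8
   vertex 5.0 4.2 3.4
  endloop
 endfacet
 facet normal -0.603 0.696 -0.391
  outer loop
   vertex 2.8 4.8 3.4
   vertex 3.0 3.4 0.6
   vertex 0.0 2.6 3.8
  endloop
 endfacet
 facet normal -0.604 0.789 0.113
  outer loop
   vertex 2.8 4.8 3.4
   vertex 0.0 2.6 3.8
   vertex 2.8 4.6 4.8
  endloop
 endfacet
 facet normal -0.140 -0.809 -0.571
  outer loop
   vertex 1.0 1.0 2.4
   vertex 4.2 2.0 0.2
   vertex 4.6 0.8 1.8
  endloop
 endfacet
 facet normal -0.040 -0.995 0.092
  outer loop
   vertex 1.0 1.0 2.4
   vertex 4.6 0.8 1.8
   vertex 2.0 1.2 5.0
  endloop
 endfacet
 facet normal -0.663 -0.683 0.307
  outer loop
   vertex 1.0 1.0 2.4
   vertex 2.0 1.2 5.0
   vertex 0.0 2.6 3.8
  endloop
 endfacet
 facet normal -0.739 0.118 -0.663
  outer loop
   vertex 1.0 1.0 2.4
   vertex 0.0 2.6 3.8
   vertex 3.0 3.4 0.6
  endloop
 endfacet
 facet normal -0.512 -0.200 -0.835
  outer loop
   vertex 1.0 1.0 2.4
   vertex 3.0 3.4 0.6
   vertex 4.2 2.0 0.2
  endloop
 endfacet
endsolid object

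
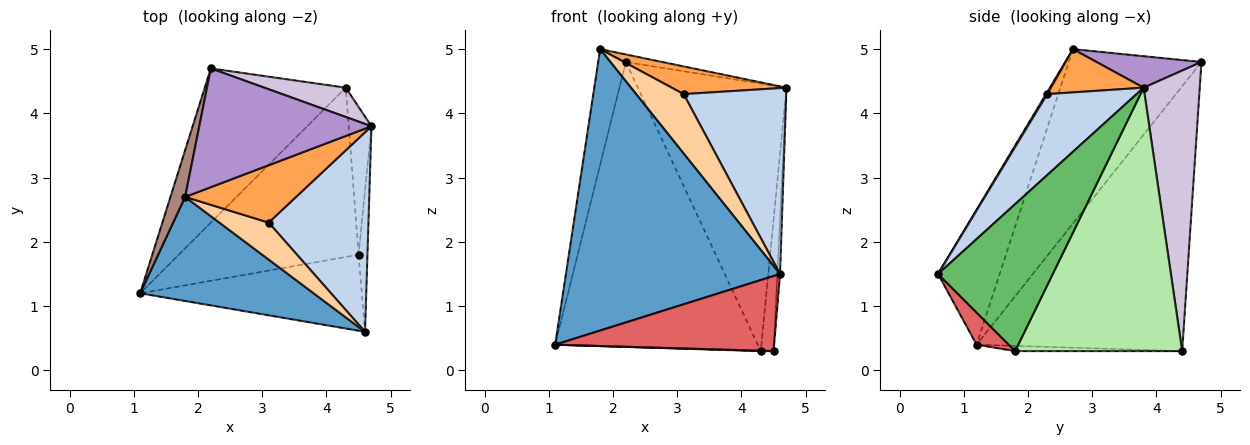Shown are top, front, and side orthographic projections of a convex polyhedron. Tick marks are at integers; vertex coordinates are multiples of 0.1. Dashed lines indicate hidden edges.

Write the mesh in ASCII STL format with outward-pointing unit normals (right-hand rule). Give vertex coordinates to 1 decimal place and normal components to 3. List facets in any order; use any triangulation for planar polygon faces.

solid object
 facet normal -0.260 -0.906 0.335
  outer loop
   vertex 1.8 2.7 5.0
   vertex 1.1 1.2 0.4
   vertex 4.6 0.6 1.5
  endloop
 endfacet
 facet normal 0.510 -0.586 0.629
  outer loop
   vertex 3.1 2.3 4.3
   vertex 4.6 0.6 1.5
   vertex 4.7 3.8 4.4
  endloop
 endfacet
 facet normal 0.331 -0.410 0.850
  outer loop
   vertex 3.1 2.3 4.3
   vertex 4.7 3.8 4.4
   vertex 1.8 2.7 5.0
  endloop
 endfacet
 facet normal 0.023 -0.849 0.528
  outer loop
   vertex 3.1 2.3 4.3
   vertex 1.8 2.7 5.0
   vertex 4.6 0.6 1.5
  endloop
 endfacet
 facet normal 0.998 0.023 -0.060
  outer loop
   vertex 4.5 1.8 0.3
   vertex 4.7 3.8 4.4
   vertex 4.6 0.6 1.5
  endloop
 endfacet
 facet normal 0.993 0.076 -0.086
  outer loop
   vertex 4.5 1.8 0.3
   vertex 4.3 4.4 0.3
   vertex 4.7 3.8 4.4
  endloop
 endfacet
 facet normal 0.103 -0.699 -0.708
  outer loop
   vertex 4.5 1.8 0.3
   vertex 4.6 0.6 1.5
   vertex 1.1 1.2 0.4
  endloop
 endfacet
 facet normal -0.029 -0.002 -1.000
  outer loop
   vertex 4.5 1.8 0.3
   vertex 1.1 1.2 0.4
   vertex 4.3 4.4 0.3
  endloop
 endfacet
 facet normal 0.180 0.062 0.982
  outer loop
   vertex 2.2 4.7 4.8
   vertex 1.8 2.7 5.0
   vertex 4.7 3.8 4.4
  endloop
 endfacet
 facet normal 0.351 0.931 0.102
  outer loop
   vertex 2.2 4.7 4.8
   vertex 4.7 3.8 4.4
   vertex 4.3 4.4 0.3
  endloop
 endfacet
 facet normal -0.976 0.203 0.082
  outer loop
   vertex 2.2 4.7 4.8
   vertex 1.1 1.2 0.4
   vertex 1.8 2.7 5.0
  endloop
 endfacet
 facet normal -0.667 0.656 -0.355
  outer loop
   vertex 2.2 4.7 4.8
   vertex 4.3 4.4 0.3
   vertex 1.1 1.2 0.4
  endloop
 endfacet
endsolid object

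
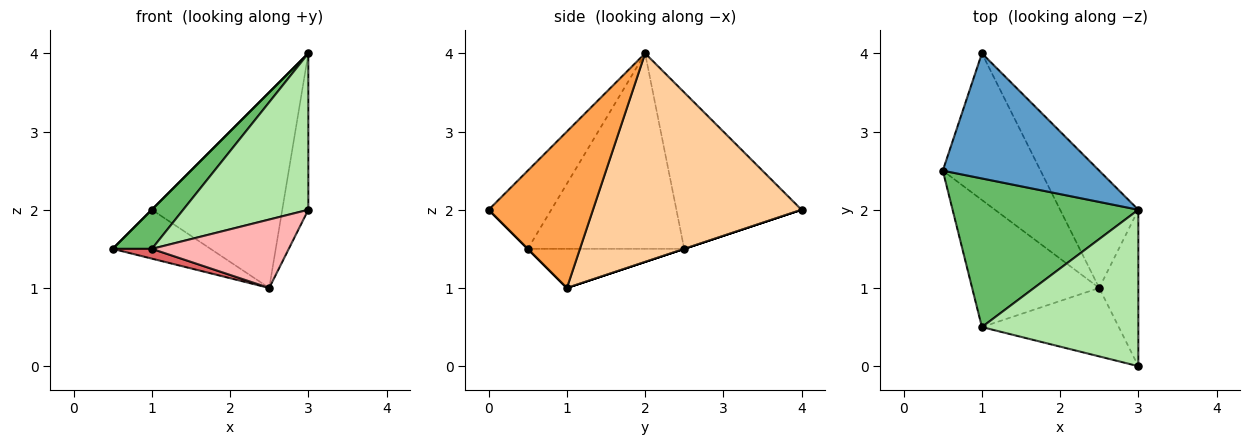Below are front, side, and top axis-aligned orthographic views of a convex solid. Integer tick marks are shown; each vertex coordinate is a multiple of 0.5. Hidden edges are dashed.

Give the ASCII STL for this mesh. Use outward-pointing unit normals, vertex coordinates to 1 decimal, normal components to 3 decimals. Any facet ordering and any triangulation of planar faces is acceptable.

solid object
 facet normal -0.707 0.000 0.707
  outer loop
   vertex 1.0 4.0 2.0
   vertex 0.5 2.5 1.5
   vertex 3.0 2.0 4.0
  endloop
 endfacet
 facet normal 0.000 0.316 -0.949
  outer loop
   vertex 2.5 1.0 1.0
   vertex 0.5 2.5 1.5
   vertex 1.0 4.0 2.0
  endloop
 endfacet
 facet normal 0.943 0.236 -0.236
  outer loop
   vertex 2.5 1.0 1.0
   vertex 3.0 2.0 4.0
   vertex 3.0 0.0 2.0
  endloop
 endfacet
 facet normal 0.808 0.505 -0.303
  outer loop
   vertex 2.5 1.0 1.0
   vertex 1.0 4.0 2.0
   vertex 3.0 2.0 4.0
  endloop
 endfacet
 facet normal -0.713 -0.178 0.678
  outer loop
   vertex 1.0 0.5 1.5
   vertex 3.0 2.0 4.0
   vertex 0.5 2.5 1.5
  endloop
 endfacet
 facet normal -0.333 -0.667 0.667
  outer loop
   vertex 1.0 0.5 1.5
   vertex 3.0 0.0 2.0
   vertex 3.0 2.0 4.0
  endloop
 endfacet
 facet normal -0.293 -0.073 -0.953
  outer loop
   vertex 1.0 0.5 1.5
   vertex 0.5 2.5 1.5
   vertex 2.5 1.0 1.0
  endloop
 endfacet
 facet normal 0.000 -0.707 -0.707
  outer loop
   vertex 1.0 0.5 1.5
   vertex 2.5 1.0 1.0
   vertex 3.0 0.0 2.0
  endloop
 endfacet
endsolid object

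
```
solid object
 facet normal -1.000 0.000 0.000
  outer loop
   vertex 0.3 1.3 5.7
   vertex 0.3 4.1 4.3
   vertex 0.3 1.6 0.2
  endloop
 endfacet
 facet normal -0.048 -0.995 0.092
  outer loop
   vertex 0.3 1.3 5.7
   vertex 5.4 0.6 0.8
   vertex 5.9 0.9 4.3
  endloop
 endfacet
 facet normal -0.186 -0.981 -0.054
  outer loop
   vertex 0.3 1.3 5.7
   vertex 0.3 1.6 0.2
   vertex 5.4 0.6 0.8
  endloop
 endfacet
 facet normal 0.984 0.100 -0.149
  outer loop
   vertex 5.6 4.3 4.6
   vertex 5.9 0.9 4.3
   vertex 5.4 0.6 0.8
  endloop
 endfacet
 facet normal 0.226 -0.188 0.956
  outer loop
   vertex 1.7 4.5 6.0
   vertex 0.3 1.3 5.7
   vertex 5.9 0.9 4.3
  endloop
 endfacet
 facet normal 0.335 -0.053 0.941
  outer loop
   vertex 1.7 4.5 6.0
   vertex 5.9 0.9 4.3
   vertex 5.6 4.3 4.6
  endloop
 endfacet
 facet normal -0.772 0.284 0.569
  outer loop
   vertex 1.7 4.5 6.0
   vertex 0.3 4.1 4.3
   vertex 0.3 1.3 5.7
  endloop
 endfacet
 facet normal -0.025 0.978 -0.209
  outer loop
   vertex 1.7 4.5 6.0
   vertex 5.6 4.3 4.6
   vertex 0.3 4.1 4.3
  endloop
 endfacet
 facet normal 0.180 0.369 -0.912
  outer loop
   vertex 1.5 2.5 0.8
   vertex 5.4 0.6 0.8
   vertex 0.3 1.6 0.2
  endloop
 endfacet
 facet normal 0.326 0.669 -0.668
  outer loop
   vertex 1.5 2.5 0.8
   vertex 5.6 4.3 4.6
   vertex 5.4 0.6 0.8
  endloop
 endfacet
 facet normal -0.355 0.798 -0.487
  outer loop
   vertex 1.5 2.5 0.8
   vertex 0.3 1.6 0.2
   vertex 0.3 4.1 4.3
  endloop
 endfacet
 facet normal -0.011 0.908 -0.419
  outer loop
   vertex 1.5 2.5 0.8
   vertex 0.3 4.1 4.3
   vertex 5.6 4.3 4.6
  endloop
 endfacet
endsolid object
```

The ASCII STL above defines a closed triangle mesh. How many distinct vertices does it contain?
8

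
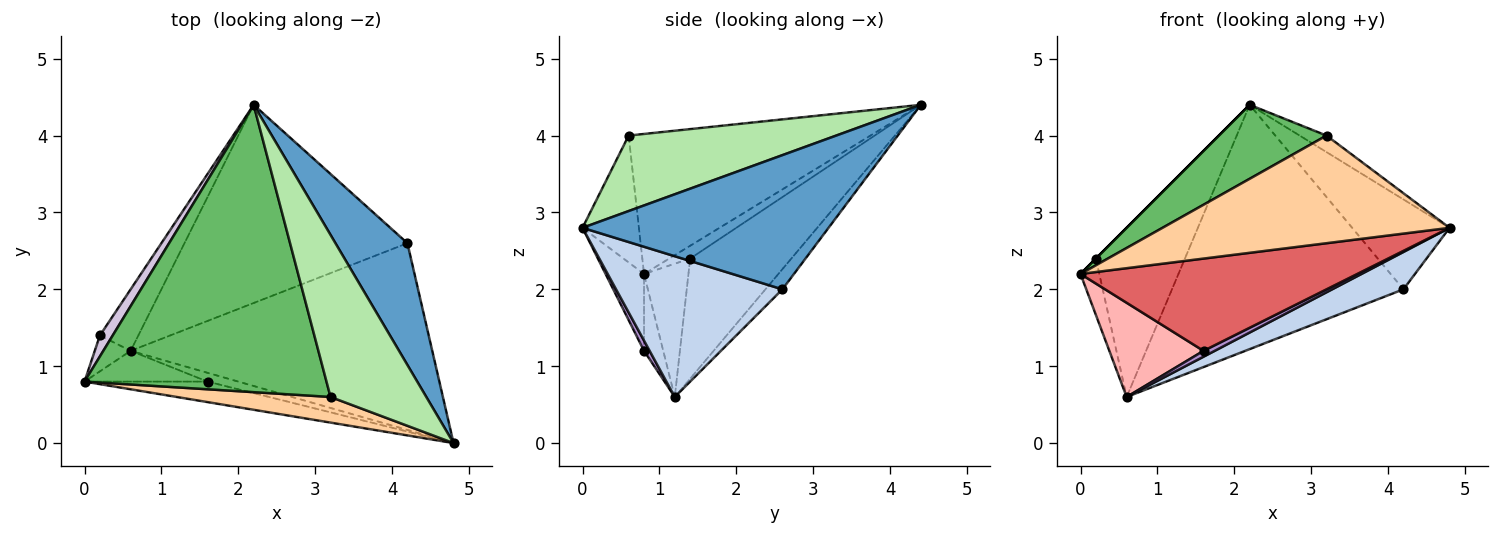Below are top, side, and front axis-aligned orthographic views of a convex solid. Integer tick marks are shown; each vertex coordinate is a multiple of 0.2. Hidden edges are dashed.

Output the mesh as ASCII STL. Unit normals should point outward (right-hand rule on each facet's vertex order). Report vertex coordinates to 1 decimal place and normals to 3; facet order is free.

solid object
 facet normal 0.832 0.329 0.446
  outer loop
   vertex 4.2 2.6 2.0
   vertex 2.2 4.4 4.4
   vertex 4.8 0.0 2.8
  endloop
 endfacet
 facet normal 0.416 -0.178 -0.892
  outer loop
   vertex 4.2 2.6 2.0
   vertex 4.8 0.0 2.8
   vertex 0.6 1.2 0.6
  endloop
 endfacet
 facet normal -0.057 0.775 -0.629
  outer loop
   vertex 4.2 2.6 2.0
   vertex 0.6 1.2 0.6
   vertex 2.2 4.4 4.4
  endloop
 endfacet
 facet normal -0.188 -0.956 0.228
  outer loop
   vertex 3.2 0.6 4.0
   vertex 0.0 0.8 2.2
   vertex 4.8 0.0 2.8
  endloop
 endfacet
 facet normal -0.489 -0.218 0.845
  outer loop
   vertex 3.2 0.6 4.0
   vertex 2.2 4.4 4.4
   vertex 0.0 0.8 2.2
  endloop
 endfacet
 facet normal 0.617 0.080 0.783
  outer loop
   vertex 3.2 0.6 4.0
   vertex 4.8 0.0 2.8
   vertex 2.2 4.4 4.4
  endloop
 endfacet
 facet normal -0.134 -0.967 -0.215
  outer loop
   vertex 1.6 0.8 1.2
   vertex 4.8 0.0 2.8
   vertex 0.0 0.8 2.2
  endloop
 endfacet
 facet normal -0.190 -0.933 -0.305
  outer loop
   vertex 1.6 0.8 1.2
   vertex 0.0 0.8 2.2
   vertex 0.6 1.2 0.6
  endloop
 endfacet
 facet normal 0.267 -0.535 -0.802
  outer loop
   vertex 1.6 0.8 1.2
   vertex 0.6 1.2 0.6
   vertex 4.8 0.0 2.8
  endloop
 endfacet
 facet normal -0.707 0.000 0.707
  outer loop
   vertex 0.2 1.4 2.4
   vertex 0.0 0.8 2.2
   vertex 2.2 4.4 4.4
  endloop
 endfacet
 facet normal -0.894 0.378 -0.241
  outer loop
   vertex 0.2 1.4 2.4
   vertex 0.6 1.2 0.6
   vertex 0.0 0.8 2.2
  endloop
 endfacet
 facet normal -0.730 0.642 -0.234
  outer loop
   vertex 0.2 1.4 2.4
   vertex 2.2 4.4 4.4
   vertex 0.6 1.2 0.6
  endloop
 endfacet
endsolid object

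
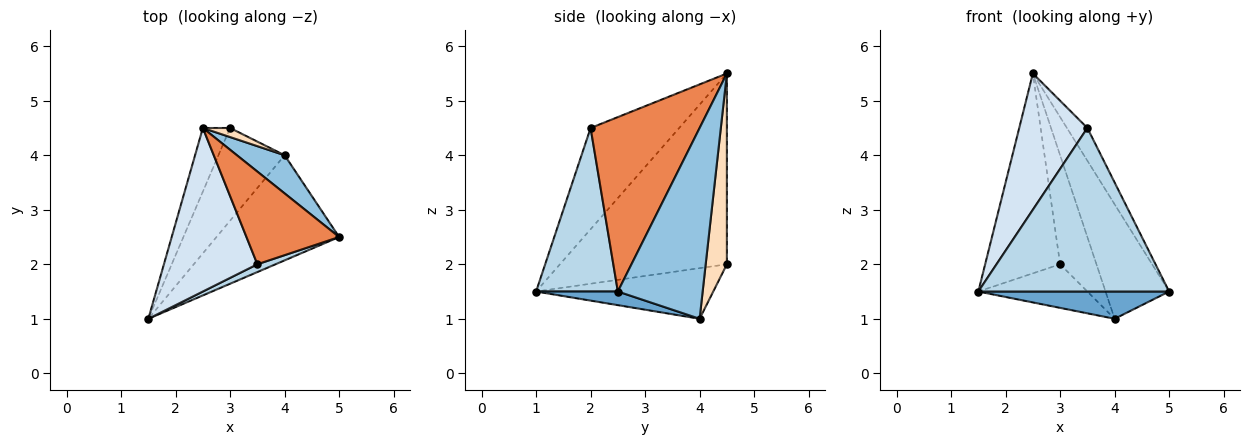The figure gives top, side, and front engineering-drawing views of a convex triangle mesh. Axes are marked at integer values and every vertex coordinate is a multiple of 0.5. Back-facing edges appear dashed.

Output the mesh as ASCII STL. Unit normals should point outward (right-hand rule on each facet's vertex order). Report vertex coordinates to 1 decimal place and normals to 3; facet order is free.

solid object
 facet normal 0.107 -0.250 -0.962
  outer loop
   vertex 4.0 4.0 1.0
   vertex 5.0 2.5 1.5
   vertex 1.5 1.0 1.5
  endloop
 endfacet
 facet normal 0.784 0.588 0.196
  outer loop
   vertex 4.0 4.0 1.0
   vertex 2.5 4.5 5.5
   vertex 5.0 2.5 1.5
  endloop
 endfacet
 facet normal 0.394 -0.918 0.044
  outer loop
   vertex 3.5 2.0 4.5
   vertex 1.5 1.0 1.5
   vertex 5.0 2.5 1.5
  endloop
 endfacet
 facet normal -0.640 -0.492 0.590
  outer loop
   vertex 3.5 2.0 4.5
   vertex 2.5 4.5 5.5
   vertex 1.5 1.0 1.5
  endloop
 endfacet
 facet normal 0.871 0.163 0.463
  outer loop
   vertex 3.5 2.0 4.5
   vertex 5.0 2.5 1.5
   vertex 2.5 4.5 5.5
  endloop
 endfacet
 facet normal -0.905 0.406 -0.129
  outer loop
   vertex 3.0 4.5 2.0
   vertex 1.5 1.0 1.5
   vertex 2.5 4.5 5.5
  endloop
 endfacet
 facet normal -0.569 0.350 -0.744
  outer loop
   vertex 3.0 4.5 2.0
   vertex 4.0 4.0 1.0
   vertex 1.5 1.0 1.5
  endloop
 endfacet
 facet normal 0.503 0.862 0.072
  outer loop
   vertex 3.0 4.5 2.0
   vertex 2.5 4.5 5.5
   vertex 4.0 4.0 1.0
  endloop
 endfacet
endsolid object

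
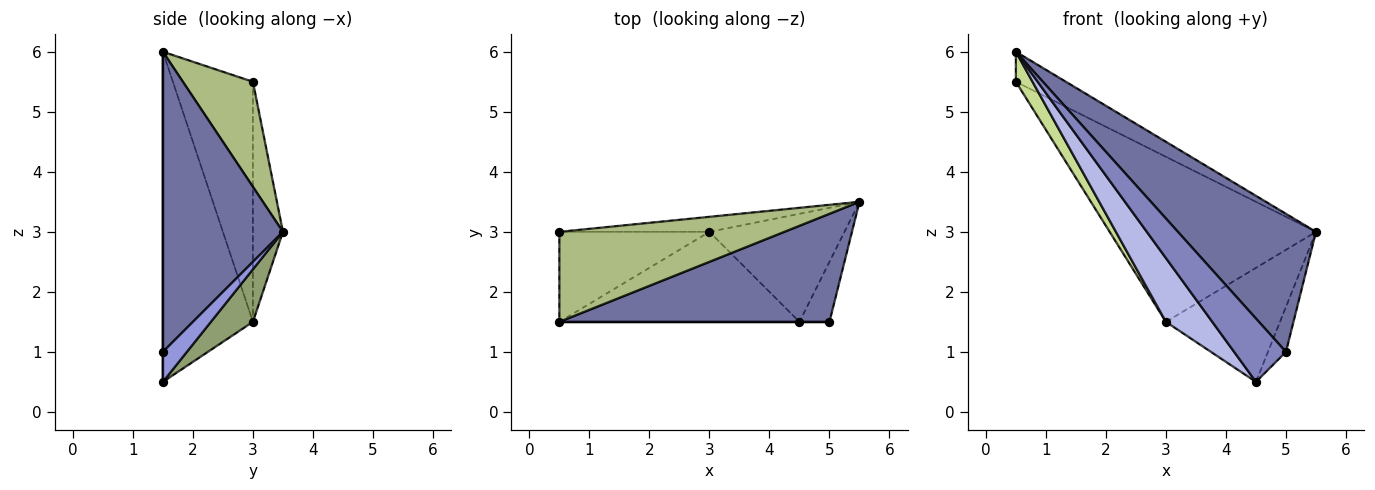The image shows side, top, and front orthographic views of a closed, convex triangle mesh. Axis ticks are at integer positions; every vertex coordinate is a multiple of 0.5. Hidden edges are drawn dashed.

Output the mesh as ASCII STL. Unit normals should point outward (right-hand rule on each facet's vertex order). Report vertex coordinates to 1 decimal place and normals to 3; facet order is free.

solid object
 facet normal 0.565 -0.650 0.509
  outer loop
   vertex 5.0 1.5 1.0
   vertex 5.5 3.5 3.0
   vertex 0.5 1.5 6.0
  endloop
 endfacet
 facet normal 0.000 -1.000 0.000
  outer loop
   vertex 4.5 1.5 0.5
   vertex 5.0 1.5 1.0
   vertex 0.5 1.5 6.0
  endloop
 endfacet
 facet normal 0.625 0.469 -0.625
  outer loop
   vertex 4.5 1.5 0.5
   vertex 5.5 3.5 3.0
   vertex 5.0 1.5 1.0
  endloop
 endfacet
 facet normal -0.747 -0.385 -0.543
  outer loop
   vertex 3.0 3.0 1.5
   vertex 4.5 1.5 0.5
   vertex 0.5 1.5 6.0
  endloop
 endfacet
 facet normal 0.258 0.701 -0.664
  outer loop
   vertex 3.0 3.0 1.5
   vertex 5.5 3.5 3.0
   vertex 4.5 1.5 0.5
  endloop
 endfacet
 facet normal 0.405 0.289 0.867
  outer loop
   vertex 0.5 3.0 5.5
   vertex 0.5 1.5 6.0
   vertex 5.5 3.5 3.0
  endloop
 endfacet
 facet normal -0.835 -0.174 -0.522
  outer loop
   vertex 0.5 3.0 5.5
   vertex 3.0 3.0 1.5
   vertex 0.5 1.5 6.0
  endloop
 endfacet
 facet normal -0.143 0.986 -0.090
  outer loop
   vertex 0.5 3.0 5.5
   vertex 5.5 3.5 3.0
   vertex 3.0 3.0 1.5
  endloop
 endfacet
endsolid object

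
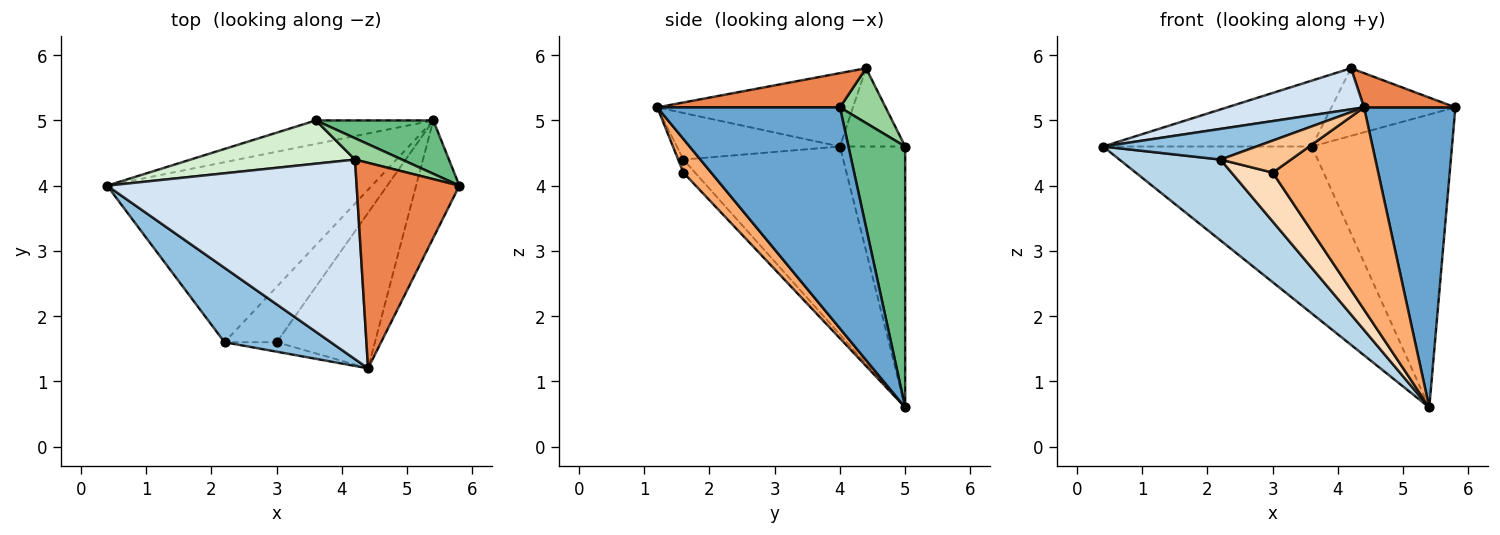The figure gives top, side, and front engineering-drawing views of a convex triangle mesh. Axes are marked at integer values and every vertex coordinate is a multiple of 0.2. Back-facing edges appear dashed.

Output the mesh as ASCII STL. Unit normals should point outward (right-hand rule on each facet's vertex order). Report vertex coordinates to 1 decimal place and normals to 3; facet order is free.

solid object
 facet normal 0.881 -0.441 -0.172
  outer loop
   vertex 5.4 5.0 0.6
   vertex 5.8 4.0 5.2
   vertex 4.4 1.2 5.2
  endloop
 endfacet
 facet normal -0.376 -0.353 0.857
  outer loop
   vertex 2.2 1.6 4.4
   vertex 4.4 1.2 5.2
   vertex 0.4 4.0 4.6
  endloop
 endfacet
 facet normal -0.544 -0.344 -0.766
  outer loop
   vertex 2.2 1.6 4.4
   vertex 0.4 4.0 4.6
   vertex 5.4 5.0 0.6
  endloop
 endfacet
 facet normal -0.277 -0.194 0.941
  outer loop
   vertex 4.2 4.4 5.8
   vertex 0.4 4.0 4.6
   vertex 4.4 1.2 5.2
  endloop
 endfacet
 facet normal 0.312 -0.156 0.937
  outer loop
   vertex 4.2 4.4 5.8
   vertex 4.4 1.2 5.2
   vertex 5.8 4.0 5.2
  endloop
 endfacet
 facet normal 0.204 -0.776 -0.597
  outer loop
   vertex 3.0 1.6 4.2
   vertex 5.4 5.0 0.6
   vertex 4.4 1.2 5.2
  endloop
 endfacet
 facet normal -0.071 -0.956 -0.283
  outer loop
   vertex 3.0 1.6 4.2
   vertex 4.4 1.2 5.2
   vertex 2.2 1.6 4.4
  endloop
 endfacet
 facet normal -0.184 -0.650 -0.737
  outer loop
   vertex 3.0 1.6 4.2
   vertex 2.2 1.6 4.4
   vertex 5.4 5.0 0.6
  endloop
 endfacet
 facet normal 0.370 0.914 0.167
  outer loop
   vertex 3.6 5.0 4.6
   vertex 5.8 4.0 5.2
   vertex 5.4 5.0 0.6
  endloop
 endfacet
 facet normal 0.331 0.900 0.284
  outer loop
   vertex 3.6 5.0 4.6
   vertex 4.2 4.4 5.8
   vertex 5.8 4.0 5.2
  endloop
 endfacet
 facet normal -0.296 0.946 -0.133
  outer loop
   vertex 3.6 5.0 4.6
   vertex 5.4 5.0 0.6
   vertex 0.4 4.0 4.6
  endloop
 endfacet
 facet normal -0.253 0.809 0.531
  outer loop
   vertex 3.6 5.0 4.6
   vertex 0.4 4.0 4.6
   vertex 4.2 4.4 5.8
  endloop
 endfacet
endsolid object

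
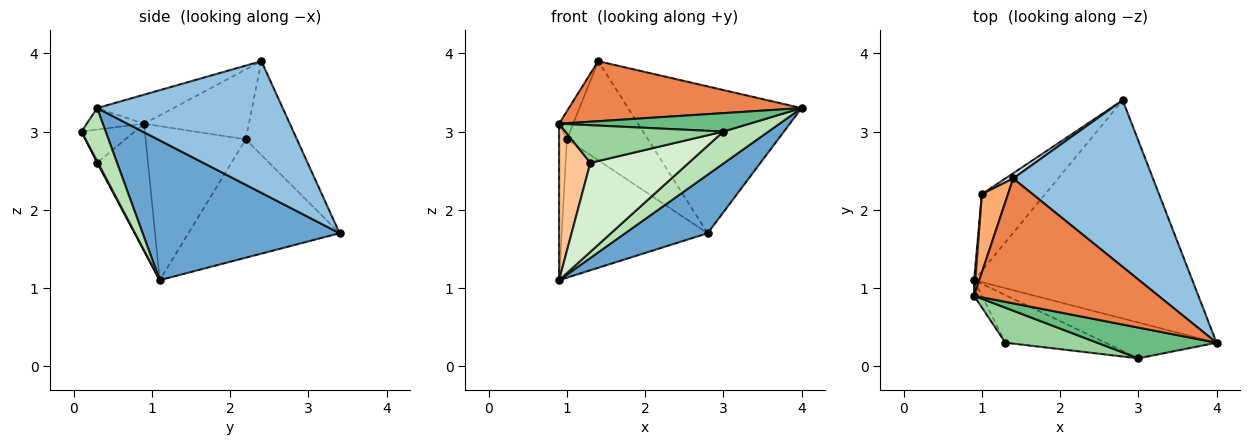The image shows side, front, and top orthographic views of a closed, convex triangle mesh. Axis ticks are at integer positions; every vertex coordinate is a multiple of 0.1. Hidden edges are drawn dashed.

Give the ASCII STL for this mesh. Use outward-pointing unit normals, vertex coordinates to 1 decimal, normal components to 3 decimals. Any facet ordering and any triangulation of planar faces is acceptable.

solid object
 facet normal 0.526 -0.220 -0.821
  outer loop
   vertex 2.8 3.4 1.7
   vertex 4.0 0.3 3.3
   vertex 0.9 1.1 1.1
  endloop
 endfacet
 facet normal 0.577 0.540 0.613
  outer loop
   vertex 1.4 2.4 3.9
   vertex 4.0 0.3 3.3
   vertex 2.8 3.4 1.7
  endloop
 endfacet
 facet normal -0.671 0.648 -0.359
  outer loop
   vertex 1.0 2.2 2.9
   vertex 2.8 3.4 1.7
   vertex 0.9 1.1 1.1
  endloop
 endfacet
 facet normal -0.533 0.845 0.044
  outer loop
   vertex 1.0 2.2 2.9
   vertex 1.4 2.4 3.9
   vertex 2.8 3.4 1.7
  endloop
 endfacet
 facet normal -0.141 -0.429 0.892
  outer loop
   vertex 0.9 0.9 3.1
   vertex 4.0 0.3 3.3
   vertex 1.4 2.4 3.9
  endloop
 endfacet
 facet normal -0.930 0.125 0.347
  outer loop
   vertex 0.9 0.9 3.1
   vertex 1.4 2.4 3.9
   vertex 1.0 2.2 2.9
  endloop
 endfacet
 facet normal -0.850 -0.523 -0.052
  outer loop
   vertex 0.9 0.9 3.1
   vertex 0.9 1.1 1.1
   vertex 1.3 0.3 2.6
  endloop
 endfacet
 facet normal -0.997 0.078 0.008
  outer loop
   vertex 0.9 0.9 3.1
   vertex 1.0 2.2 2.9
   vertex 0.9 1.1 1.1
  endloop
 endfacet
 facet normal -0.153 -0.507 0.848
  outer loop
   vertex 3.0 0.1 3.0
   vertex 4.0 0.3 3.3
   vertex 0.9 0.9 3.1
  endloop
 endfacet
 facet normal -0.239 -0.711 0.661
  outer loop
   vertex 3.0 0.1 3.0
   vertex 0.9 0.9 3.1
   vertex 1.3 0.3 2.6
  endloop
 endfacet
 facet normal 0.336 -0.628 -0.702
  outer loop
   vertex 3.0 0.1 3.0
   vertex 0.9 1.1 1.1
   vertex 4.0 0.3 3.3
  endloop
 endfacet
 facet normal 0.007 -0.882 -0.472
  outer loop
   vertex 3.0 0.1 3.0
   vertex 1.3 0.3 2.6
   vertex 0.9 1.1 1.1
  endloop
 endfacet
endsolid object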